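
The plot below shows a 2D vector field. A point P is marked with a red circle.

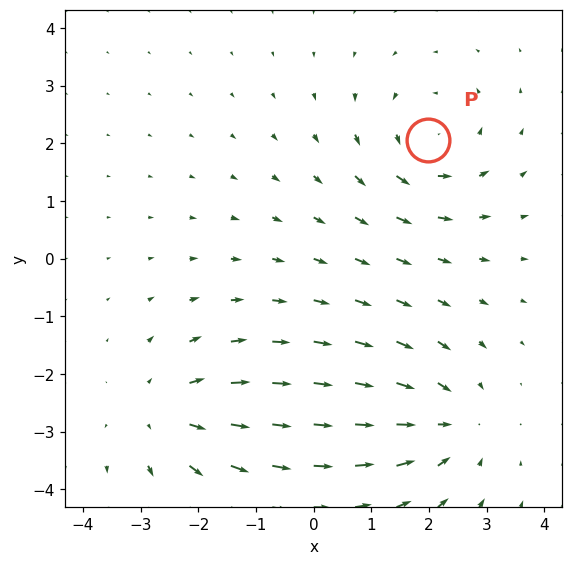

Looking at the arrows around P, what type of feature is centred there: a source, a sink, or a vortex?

vortex

At P (2.0, 2.1) the arrows circulate counterclockwise. Divergence ≈0, curl about +4 — near-zero divergence with nonzero curl is a vortex.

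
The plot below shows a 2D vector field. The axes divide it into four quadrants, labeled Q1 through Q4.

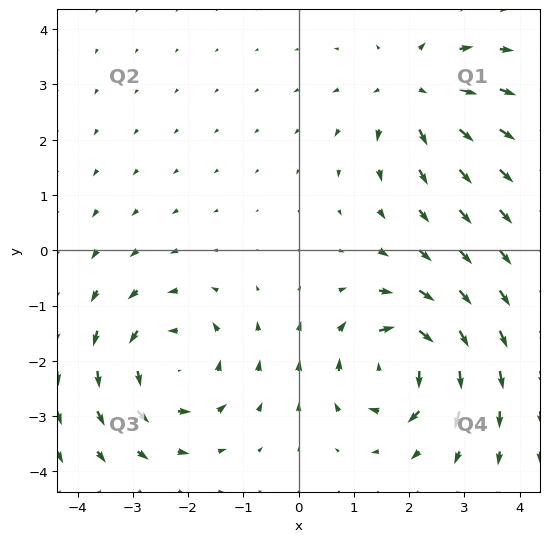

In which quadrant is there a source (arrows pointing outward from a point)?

Q1

The source sits at approximately (2.1, 2.9), which lies in quadrant Q1. The divergence there is about +4, positive as expected for a source.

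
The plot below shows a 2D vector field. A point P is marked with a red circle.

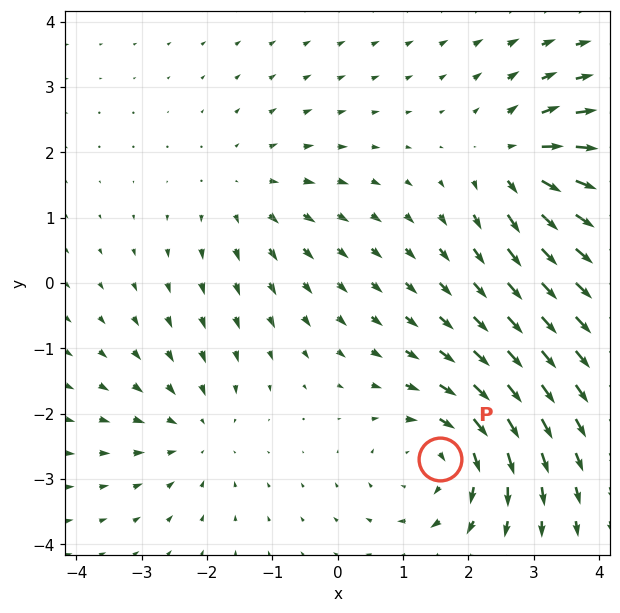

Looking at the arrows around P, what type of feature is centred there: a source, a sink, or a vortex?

At P (1.6, -2.7) the arrows circulate clockwise. Divergence ≈0, curl about -4 — near-zero divergence with nonzero curl is a vortex.

vortex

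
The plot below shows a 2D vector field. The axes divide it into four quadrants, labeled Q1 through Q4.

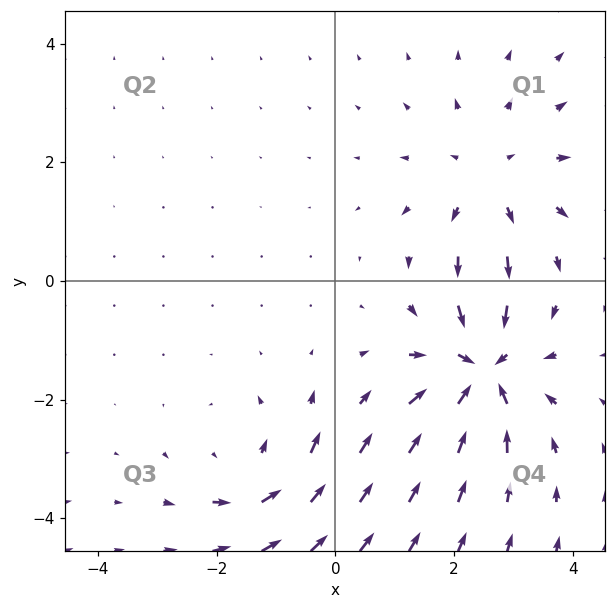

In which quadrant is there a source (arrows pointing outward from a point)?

Q1

The source sits at approximately (2.6, 1.7), which lies in quadrant Q1. The divergence there is about +3, positive as expected for a source.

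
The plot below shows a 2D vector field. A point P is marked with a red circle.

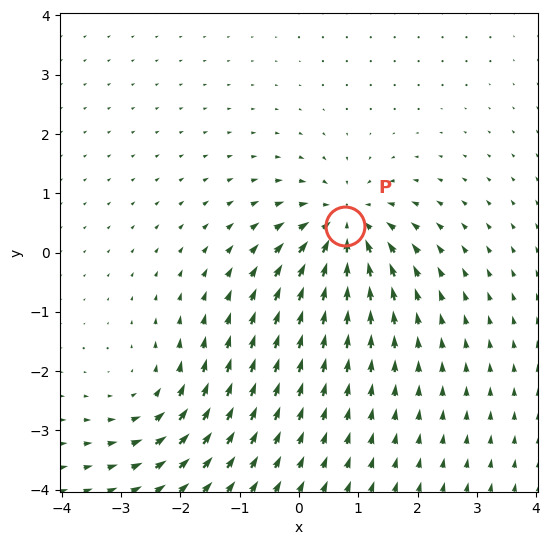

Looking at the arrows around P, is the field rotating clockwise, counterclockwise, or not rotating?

not rotating

Near P at (0.8, 0.4) the arrows show no circulation. The curl there is ≈0.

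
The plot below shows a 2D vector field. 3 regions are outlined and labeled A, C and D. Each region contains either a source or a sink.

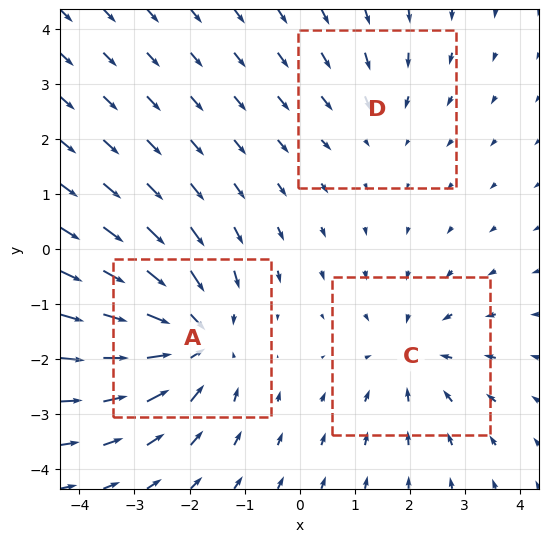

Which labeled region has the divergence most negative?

A

Divergence at each region's feature centre — A: about -4, C: about -3, D: about -2. Region A is most negative.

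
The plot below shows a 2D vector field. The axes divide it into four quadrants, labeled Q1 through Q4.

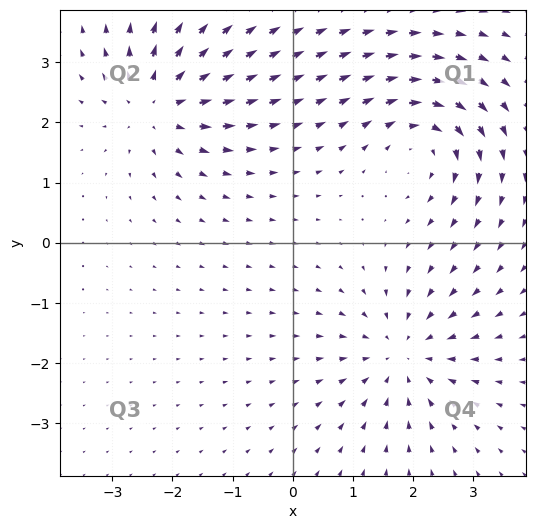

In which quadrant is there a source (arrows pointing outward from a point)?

Q2

The source sits at approximately (-2.2, 2.3), which lies in quadrant Q2. The divergence there is about +6, positive as expected for a source.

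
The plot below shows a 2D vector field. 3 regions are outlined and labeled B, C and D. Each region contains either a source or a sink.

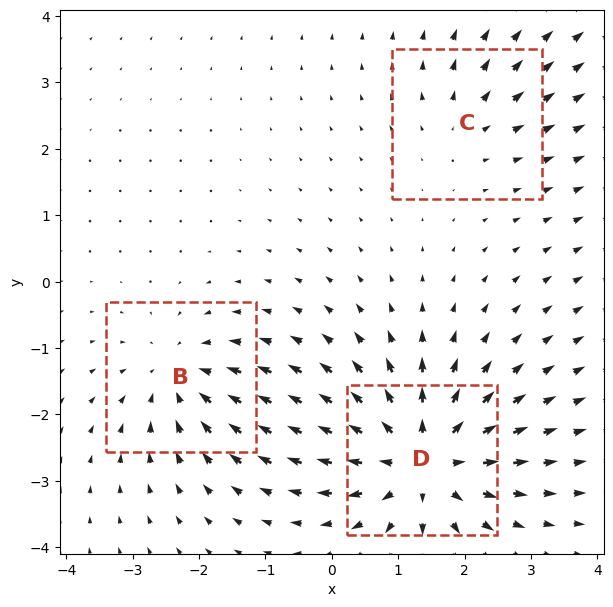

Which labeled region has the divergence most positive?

Divergence at each region's feature centre — B: about -3, C: about +2, D: about +5. Region D is most positive.

D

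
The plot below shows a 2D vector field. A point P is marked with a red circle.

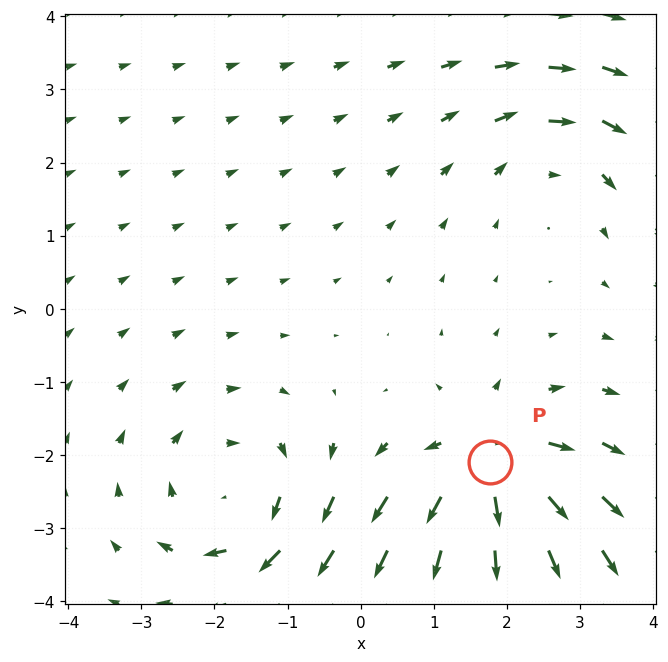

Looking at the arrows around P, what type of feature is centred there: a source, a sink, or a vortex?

source

At P (1.8, -2.1) the arrows spread outward. Divergence about +6, curl ≈0 — positive divergence with near-zero curl is a source.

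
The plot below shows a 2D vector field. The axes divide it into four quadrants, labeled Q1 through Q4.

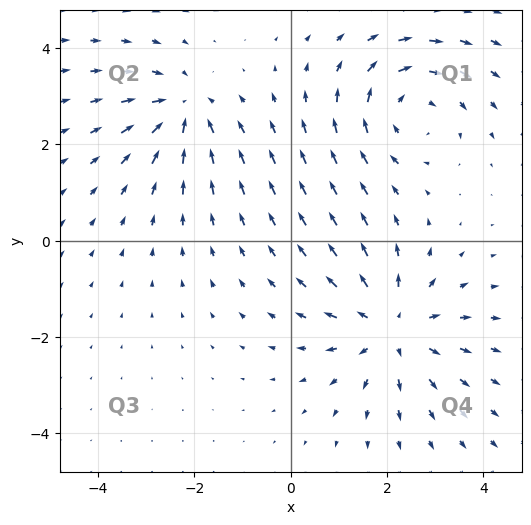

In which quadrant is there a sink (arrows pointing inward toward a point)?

Q2

The sink sits at approximately (-2.2, 2.7), which lies in quadrant Q2. The divergence there is about -4, negative as expected for a sink.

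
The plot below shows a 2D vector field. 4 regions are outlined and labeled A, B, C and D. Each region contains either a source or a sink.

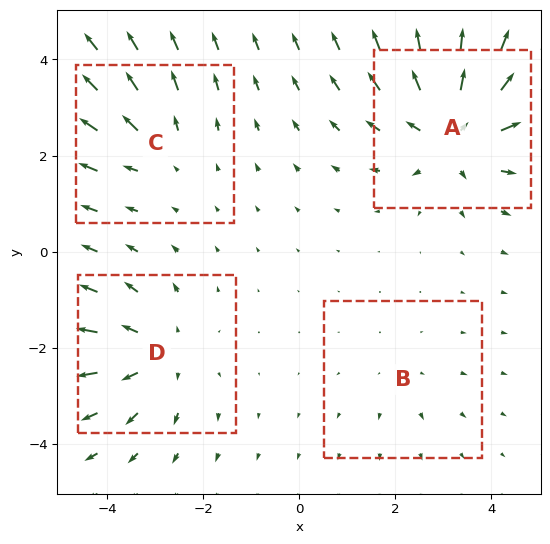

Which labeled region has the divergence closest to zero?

Divergence at each region's feature centre — A: about +6, B: about +2, C: about +3, D: about +4. Region B is closest to zero.

B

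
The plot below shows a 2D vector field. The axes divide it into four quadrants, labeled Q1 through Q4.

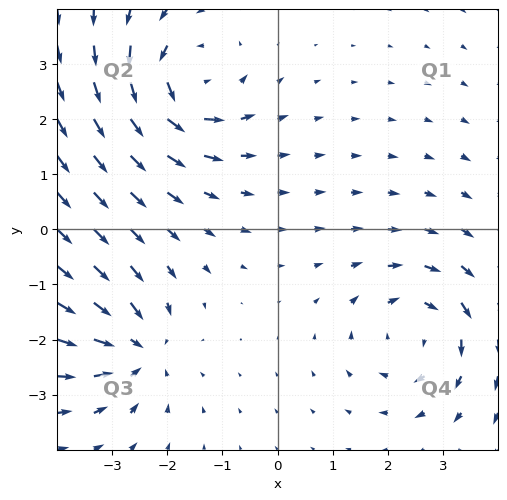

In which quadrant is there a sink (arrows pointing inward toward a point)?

Q3

The sink sits at approximately (-2.5, -2.2), which lies in quadrant Q3. The divergence there is about -5, negative as expected for a sink.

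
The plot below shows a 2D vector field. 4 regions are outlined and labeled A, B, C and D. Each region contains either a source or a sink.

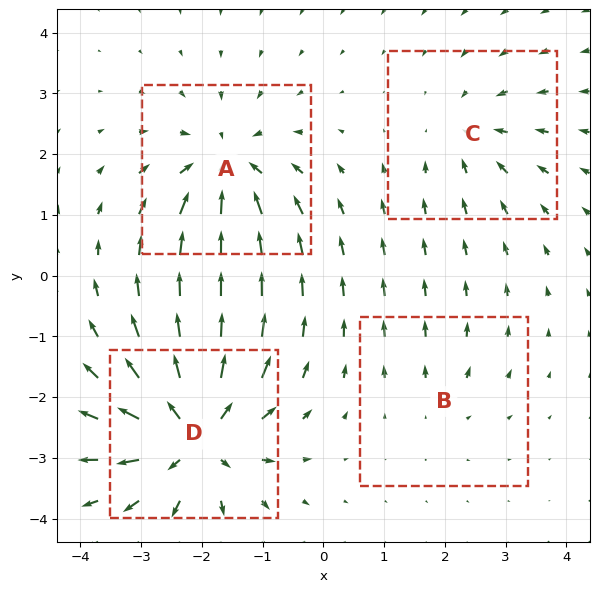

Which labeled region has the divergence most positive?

D

Divergence at each region's feature centre — A: about -6, B: about +2, C: about -3, D: about +8. Region D is most positive.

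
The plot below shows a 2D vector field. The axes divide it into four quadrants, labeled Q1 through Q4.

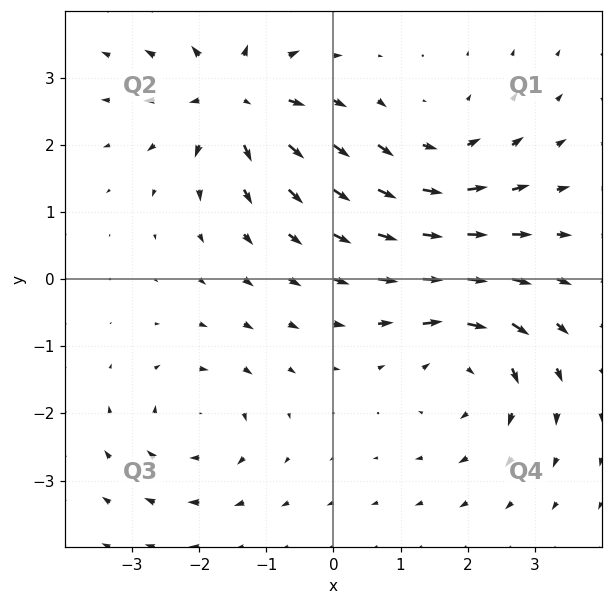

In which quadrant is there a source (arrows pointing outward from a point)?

The source sits at approximately (-1.5, 2.7), which lies in quadrant Q2. The divergence there is about +5, positive as expected for a source.

Q2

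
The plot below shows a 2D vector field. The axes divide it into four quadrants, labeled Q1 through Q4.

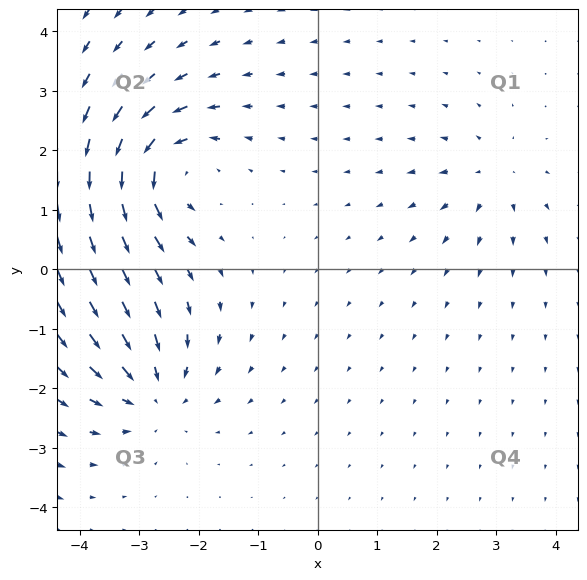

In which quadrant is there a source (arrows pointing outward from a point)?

The source sits at approximately (2.9, 1.6), which lies in quadrant Q1. The divergence there is about +4, positive as expected for a source.

Q1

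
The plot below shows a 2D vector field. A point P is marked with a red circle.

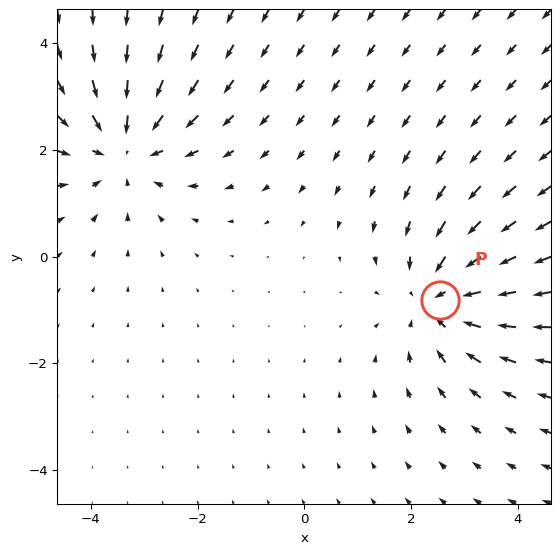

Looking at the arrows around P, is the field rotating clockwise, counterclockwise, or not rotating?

Near P at (2.5, -0.8) the arrows show no circulation. The curl there is ≈0.

not rotating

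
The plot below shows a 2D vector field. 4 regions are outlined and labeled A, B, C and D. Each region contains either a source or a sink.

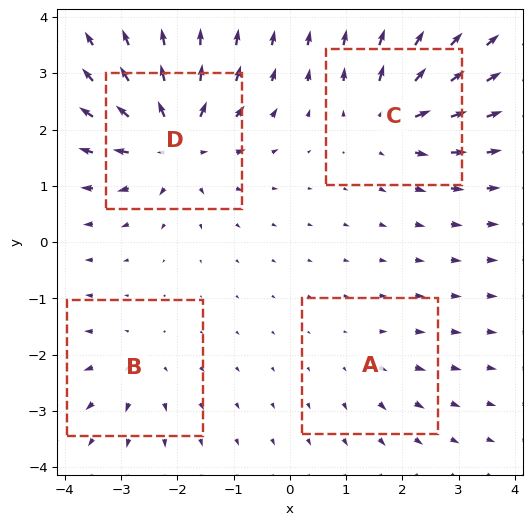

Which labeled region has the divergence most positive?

Divergence at each region's feature centre — A: about +3, B: about +4, C: about +6, D: about +9. Region D is most positive.

D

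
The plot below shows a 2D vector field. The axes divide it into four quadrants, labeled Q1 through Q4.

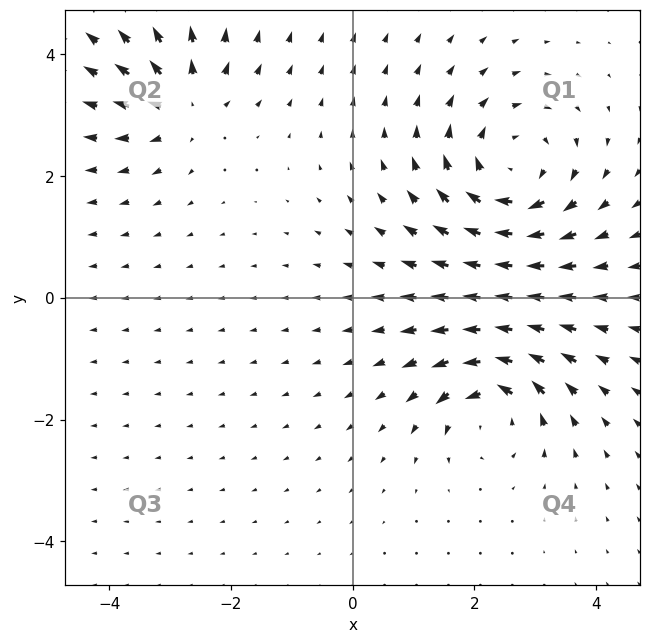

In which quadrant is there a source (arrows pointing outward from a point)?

Q2

The source sits at approximately (-2.8, 3.2), which lies in quadrant Q2. The divergence there is about +4, positive as expected for a source.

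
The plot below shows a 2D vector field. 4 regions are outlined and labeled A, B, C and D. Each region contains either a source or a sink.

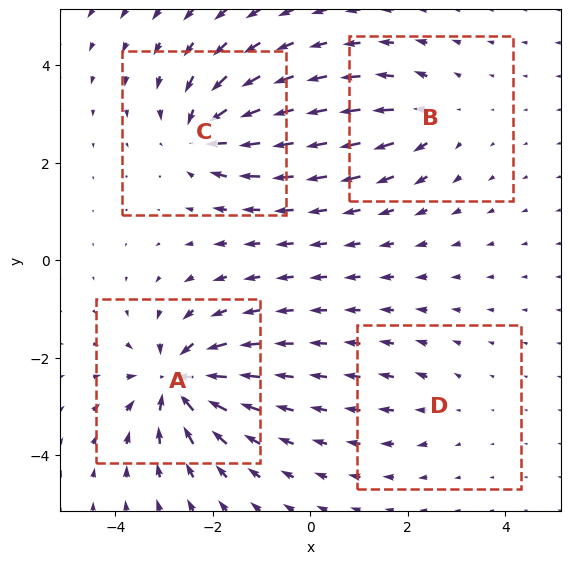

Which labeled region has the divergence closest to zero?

Divergence at each region's feature centre — A: about -9, B: about +4, C: about -7, D: about +2. Region D is closest to zero.

D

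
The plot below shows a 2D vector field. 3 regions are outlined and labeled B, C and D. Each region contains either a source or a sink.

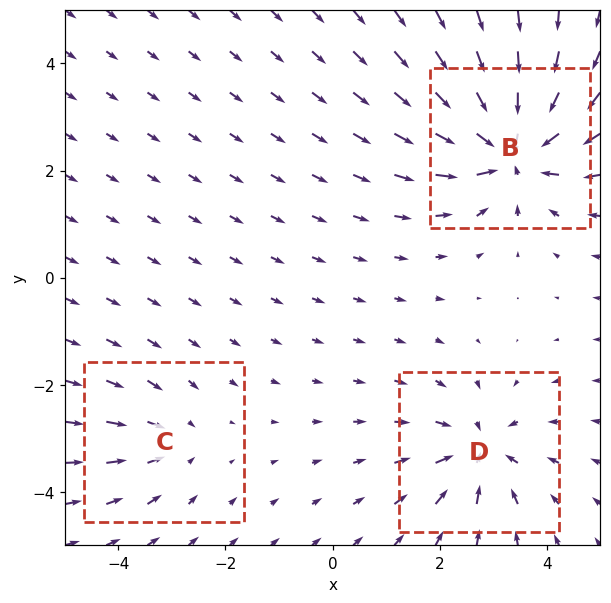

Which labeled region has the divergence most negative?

B

Divergence at each region's feature centre — B: about -5, C: about -2, D: about -4. Region B is most negative.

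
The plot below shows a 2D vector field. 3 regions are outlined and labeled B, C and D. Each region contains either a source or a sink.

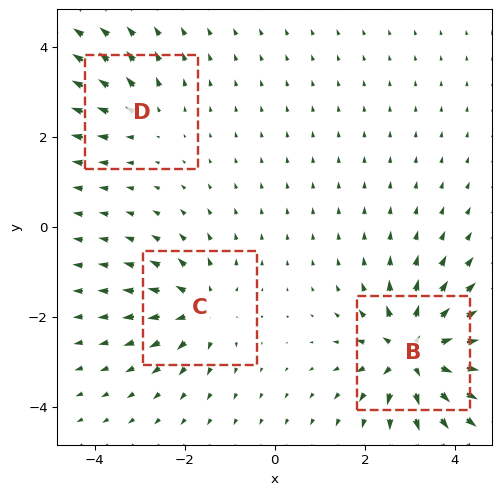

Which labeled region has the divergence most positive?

Divergence at each region's feature centre — B: about +6, C: about +4, D: about +3. Region B is most positive.

B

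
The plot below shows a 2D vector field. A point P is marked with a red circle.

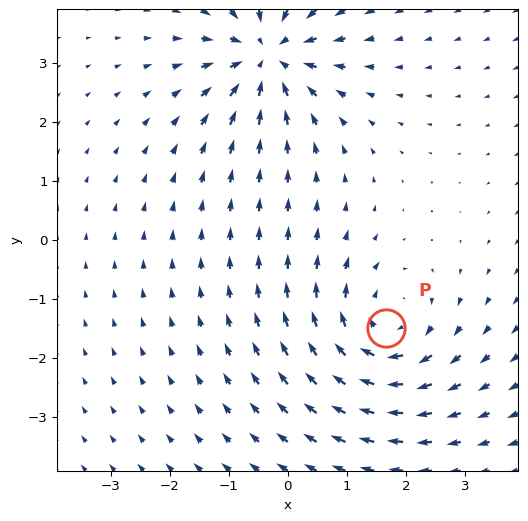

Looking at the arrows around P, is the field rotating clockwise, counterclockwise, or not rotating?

clockwise

Near P at (1.7, -1.5) the arrows circulate clockwise. The curl (z-component) there is about -3; negative curl means clockwise rotation.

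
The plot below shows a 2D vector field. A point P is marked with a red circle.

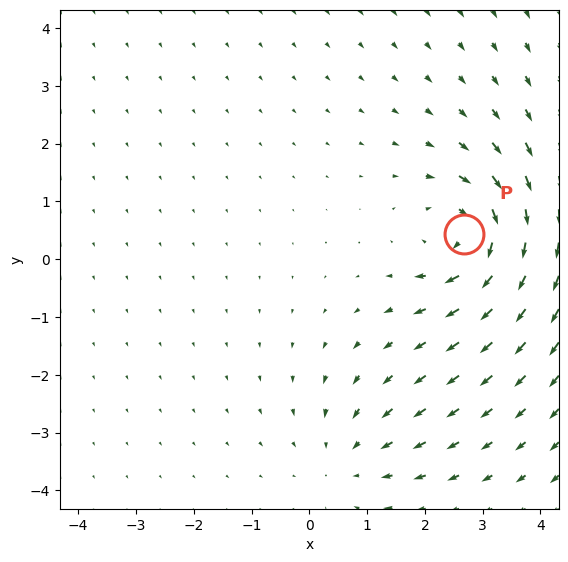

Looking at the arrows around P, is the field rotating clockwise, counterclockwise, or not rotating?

clockwise

Near P at (2.7, 0.4) the arrows circulate clockwise. The curl (z-component) there is about -6; negative curl means clockwise rotation.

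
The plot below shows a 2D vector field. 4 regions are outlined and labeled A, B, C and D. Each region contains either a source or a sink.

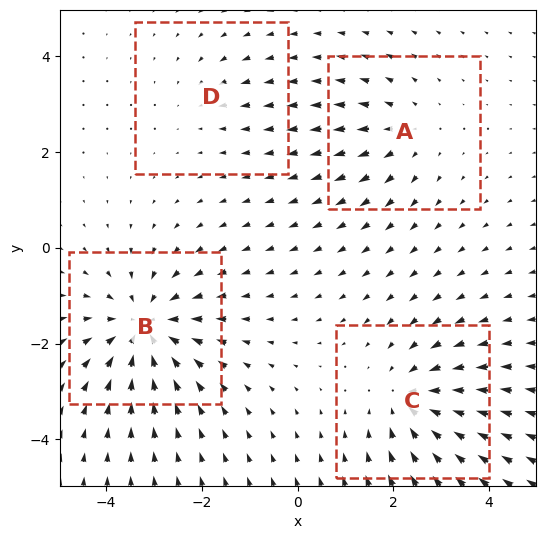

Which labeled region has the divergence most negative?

B

Divergence at each region's feature centre — A: about +3, B: about -6, C: about -5, D: about -2. Region B is most negative.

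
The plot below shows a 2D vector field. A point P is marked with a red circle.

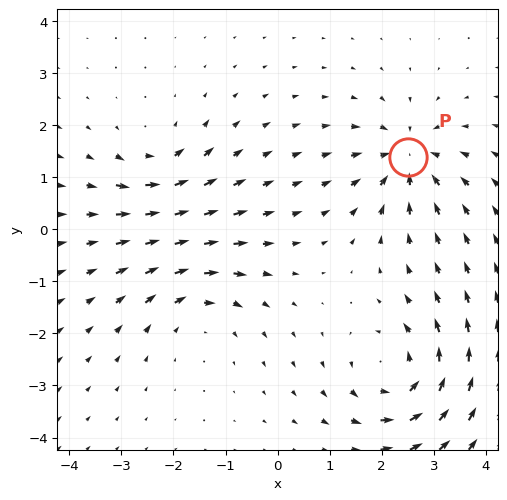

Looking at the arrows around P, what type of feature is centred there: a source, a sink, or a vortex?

At P (2.5, 1.4) the arrows converge inward. Divergence about -5, curl ≈0 — negative divergence with near-zero curl is a sink.

sink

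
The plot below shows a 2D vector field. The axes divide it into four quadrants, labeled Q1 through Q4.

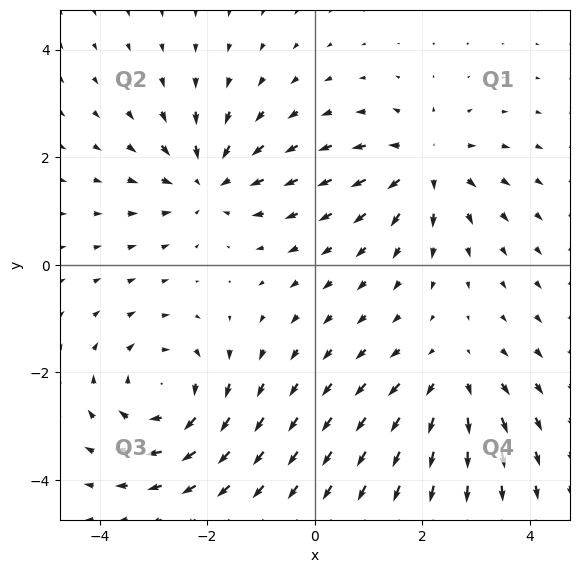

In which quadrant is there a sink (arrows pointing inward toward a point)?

The sink sits at approximately (-2.0, 1.5), which lies in quadrant Q2. The divergence there is about -4, negative as expected for a sink.

Q2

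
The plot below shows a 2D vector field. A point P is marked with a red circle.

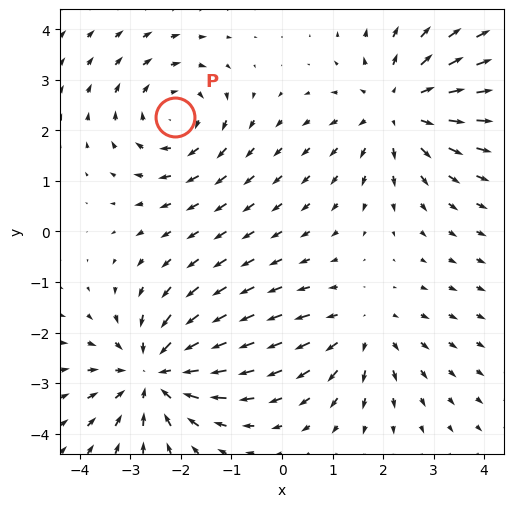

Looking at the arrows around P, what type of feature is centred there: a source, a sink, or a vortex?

vortex

At P (-2.1, 2.3) the arrows circulate clockwise. Divergence ≈0, curl about -4 — near-zero divergence with nonzero curl is a vortex.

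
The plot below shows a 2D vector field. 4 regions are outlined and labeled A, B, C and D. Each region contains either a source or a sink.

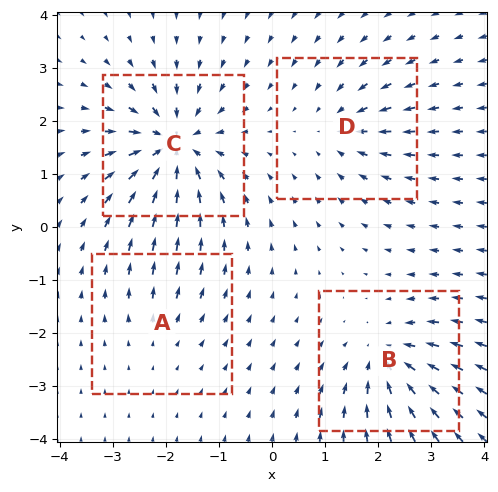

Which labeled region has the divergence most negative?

C

Divergence at each region's feature centre — A: about +2, B: about -6, C: about -9, D: about -4. Region C is most negative.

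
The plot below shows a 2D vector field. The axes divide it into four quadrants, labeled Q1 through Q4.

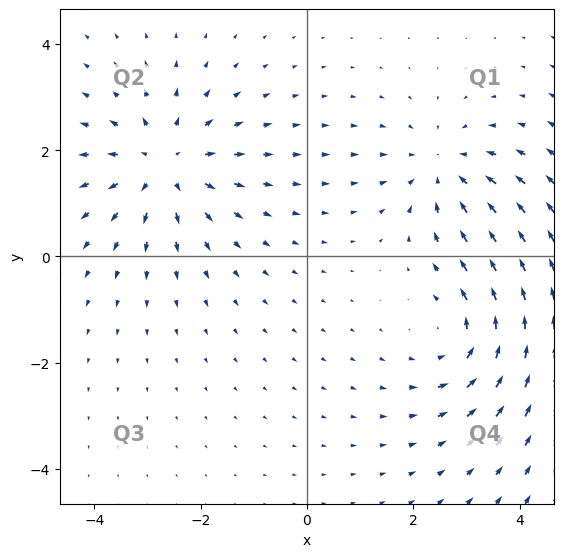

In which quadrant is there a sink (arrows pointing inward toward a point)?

Q1

The sink sits at approximately (2.6, 1.6), which lies in quadrant Q1. The divergence there is about -3, negative as expected for a sink.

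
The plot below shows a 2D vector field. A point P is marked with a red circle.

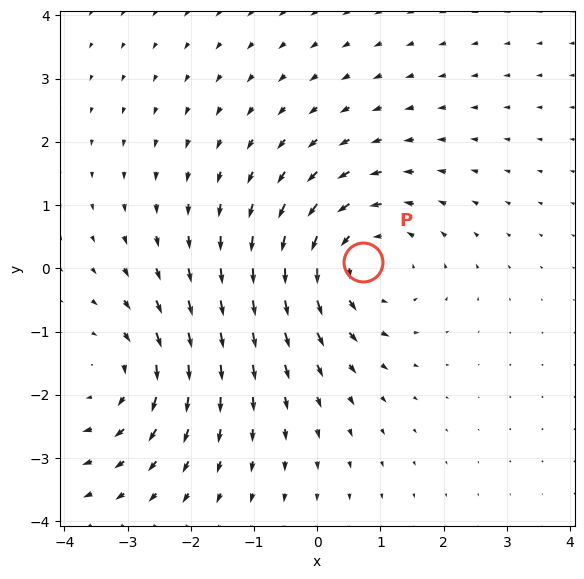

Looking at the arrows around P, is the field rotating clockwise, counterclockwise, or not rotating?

Near P at (0.7, 0.1) the arrows circulate counterclockwise. The curl (z-component) there is about +4; positive curl means counterclockwise rotation.

counterclockwise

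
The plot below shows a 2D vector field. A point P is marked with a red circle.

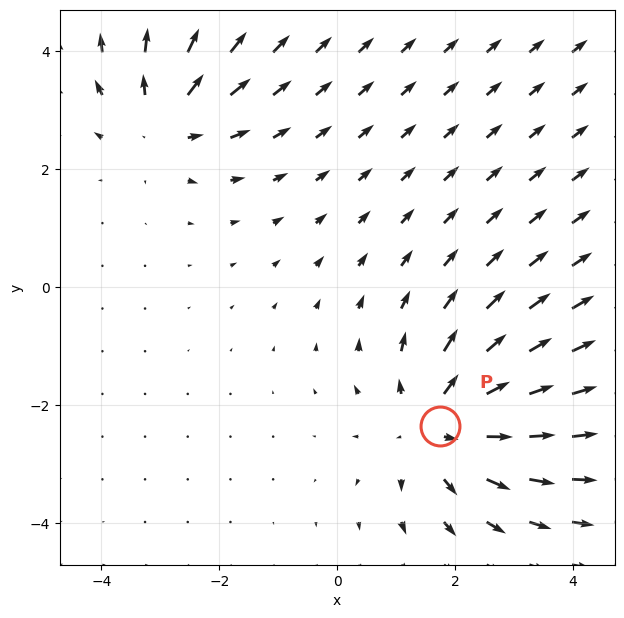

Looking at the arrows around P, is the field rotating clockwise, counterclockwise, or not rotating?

Near P at (1.7, -2.4) the arrows show no circulation. The curl there is ≈0.

not rotating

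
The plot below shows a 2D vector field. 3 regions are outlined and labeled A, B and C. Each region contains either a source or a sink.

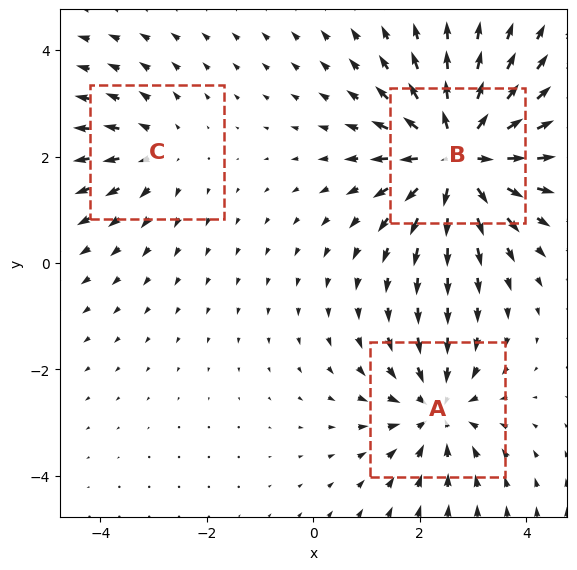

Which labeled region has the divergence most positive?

B

Divergence at each region's feature centre — A: about -3, B: about +6, C: about +2. Region B is most positive.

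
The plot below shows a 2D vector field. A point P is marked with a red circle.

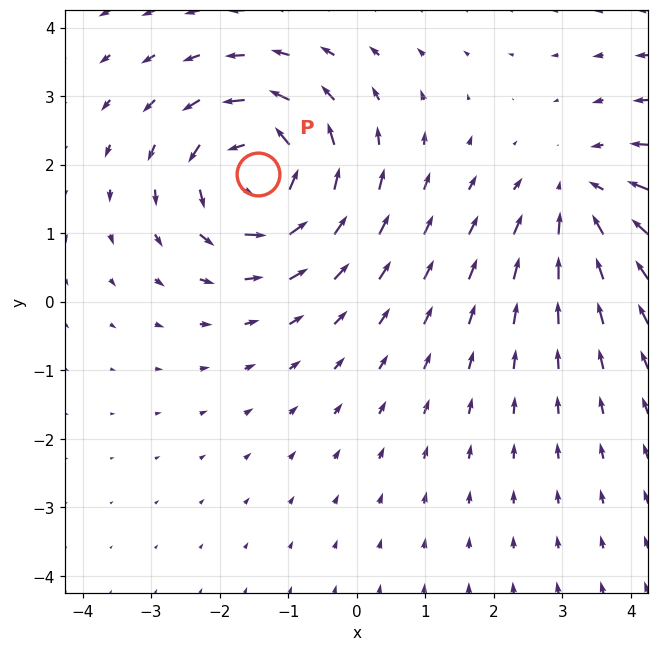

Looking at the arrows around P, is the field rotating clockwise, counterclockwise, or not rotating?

Near P at (-1.4, 1.9) the arrows circulate counterclockwise. The curl (z-component) there is about +5; positive curl means counterclockwise rotation.

counterclockwise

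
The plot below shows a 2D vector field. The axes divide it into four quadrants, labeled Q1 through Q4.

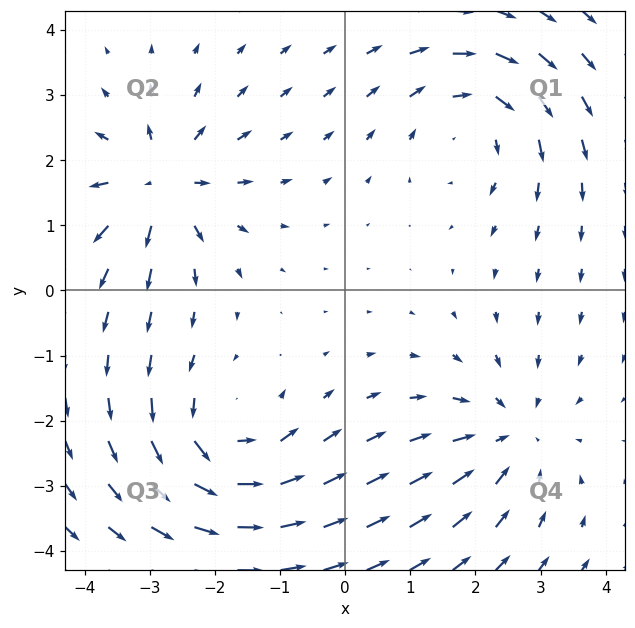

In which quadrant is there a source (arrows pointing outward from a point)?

Q2

The source sits at approximately (-2.8, 1.6), which lies in quadrant Q2. The divergence there is about +5, positive as expected for a source.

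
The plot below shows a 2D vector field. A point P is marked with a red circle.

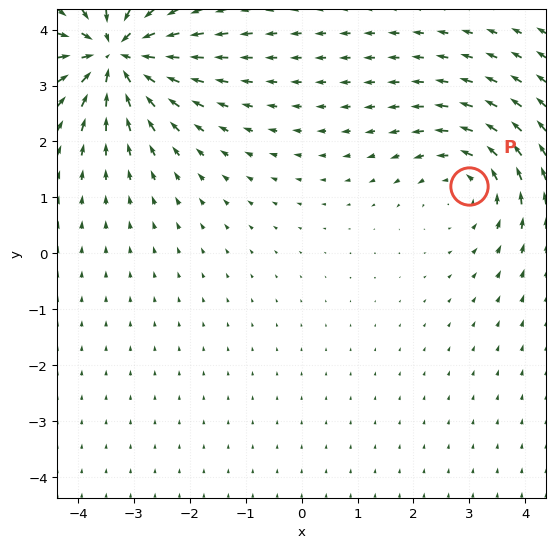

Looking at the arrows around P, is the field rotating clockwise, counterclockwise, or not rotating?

Near P at (3.0, 1.2) the arrows circulate counterclockwise. The curl (z-component) there is about +3; positive curl means counterclockwise rotation.

counterclockwise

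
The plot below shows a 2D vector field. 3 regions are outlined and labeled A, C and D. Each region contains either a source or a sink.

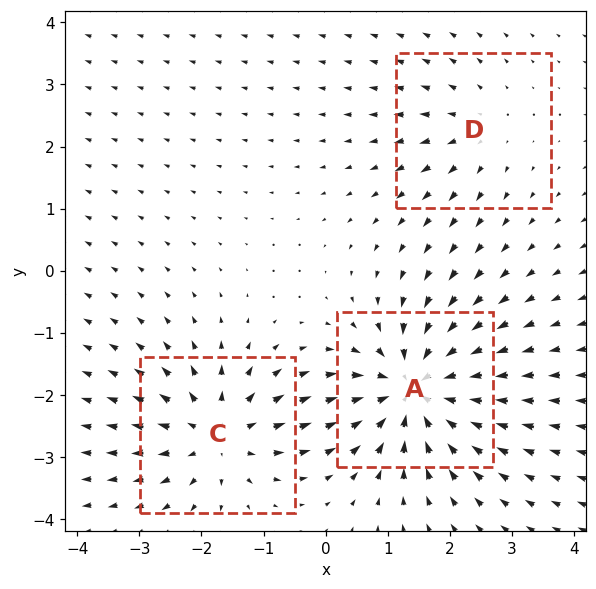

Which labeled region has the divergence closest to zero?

Divergence at each region's feature centre — A: about -5, C: about +4, D: about +2. Region D is closest to zero.

D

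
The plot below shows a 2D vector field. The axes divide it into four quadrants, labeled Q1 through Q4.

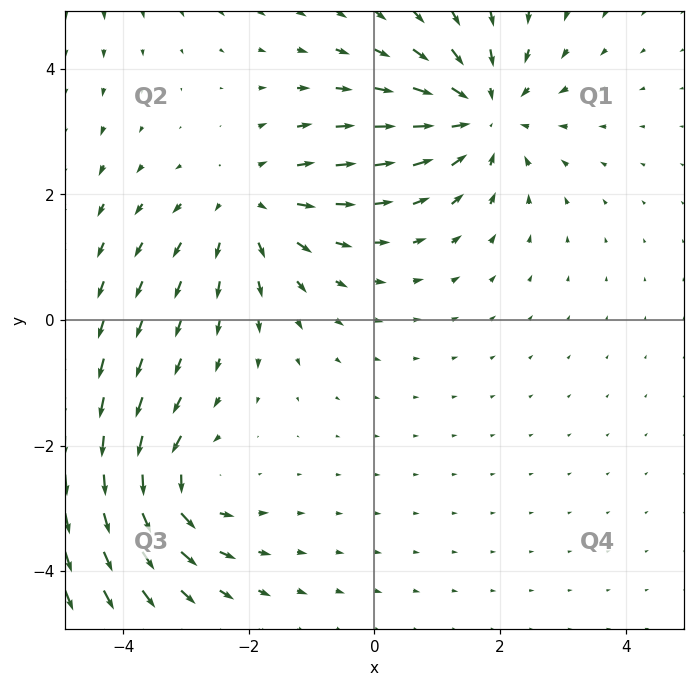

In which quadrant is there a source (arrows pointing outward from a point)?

The source sits at approximately (-2.0, 1.8), which lies in quadrant Q2. The divergence there is about +3, positive as expected for a source.

Q2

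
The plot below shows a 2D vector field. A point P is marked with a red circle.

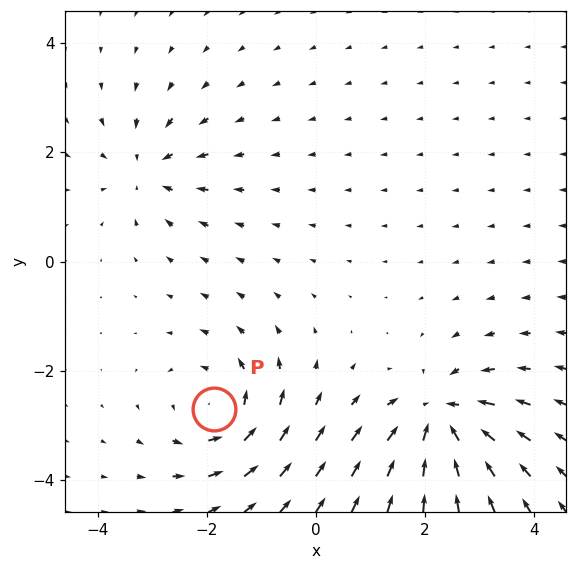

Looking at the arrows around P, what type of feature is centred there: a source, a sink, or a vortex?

vortex

At P (-1.9, -2.7) the arrows circulate counterclockwise. Divergence ≈0, curl about +5 — near-zero divergence with nonzero curl is a vortex.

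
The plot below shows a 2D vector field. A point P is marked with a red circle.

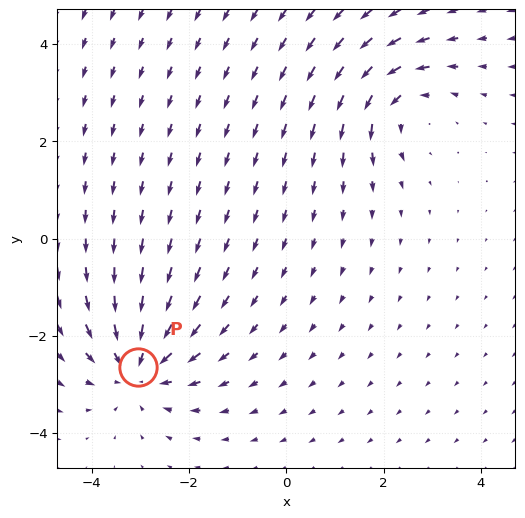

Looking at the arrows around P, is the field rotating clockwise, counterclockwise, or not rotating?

not rotating

Near P at (-3.1, -2.6) the arrows show no circulation. The curl there is ≈0.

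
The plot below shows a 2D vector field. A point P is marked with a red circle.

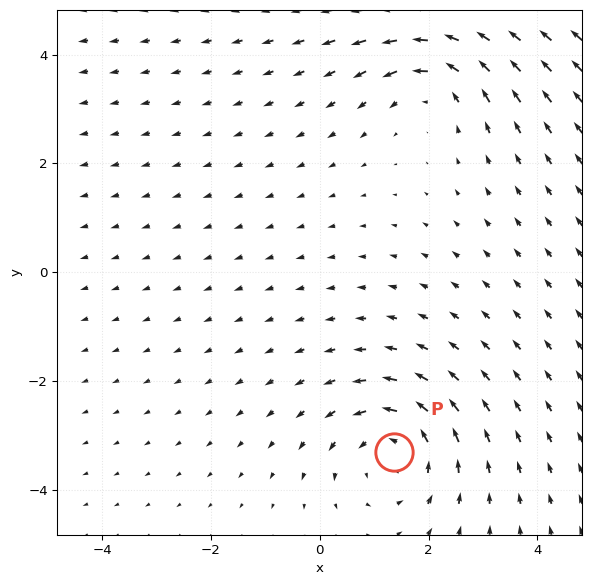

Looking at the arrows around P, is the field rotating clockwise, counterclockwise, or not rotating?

Near P at (1.4, -3.3) the arrows circulate counterclockwise. The curl (z-component) there is about +3; positive curl means counterclockwise rotation.

counterclockwise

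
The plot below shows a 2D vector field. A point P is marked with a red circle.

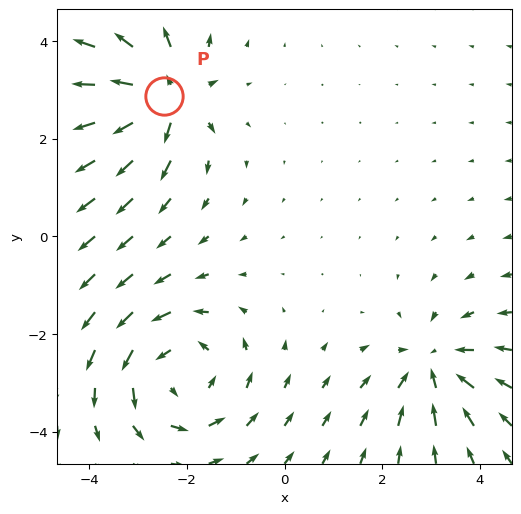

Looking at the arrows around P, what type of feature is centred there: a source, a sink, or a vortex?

At P (-2.5, 2.9) the arrows spread outward. Divergence about +6, curl ≈0 — positive divergence with near-zero curl is a source.

source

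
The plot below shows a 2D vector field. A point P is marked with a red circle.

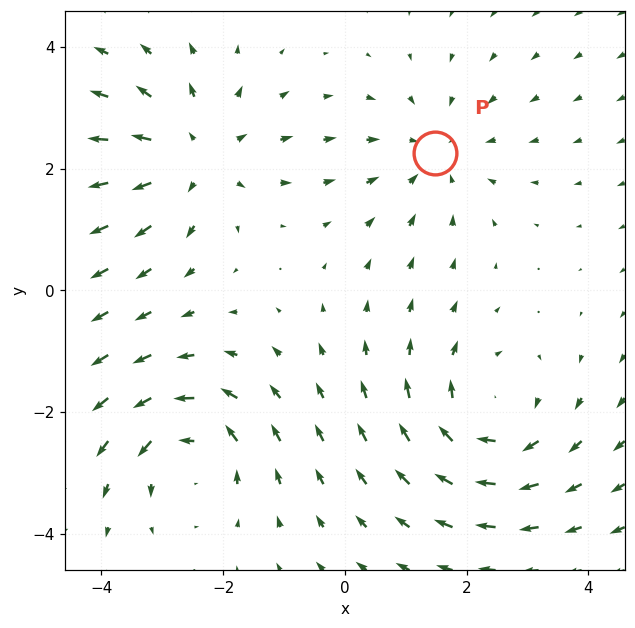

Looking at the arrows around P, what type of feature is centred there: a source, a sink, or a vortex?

At P (1.5, 2.3) the arrows converge inward. Divergence about -3, curl ≈0 — negative divergence with near-zero curl is a sink.

sink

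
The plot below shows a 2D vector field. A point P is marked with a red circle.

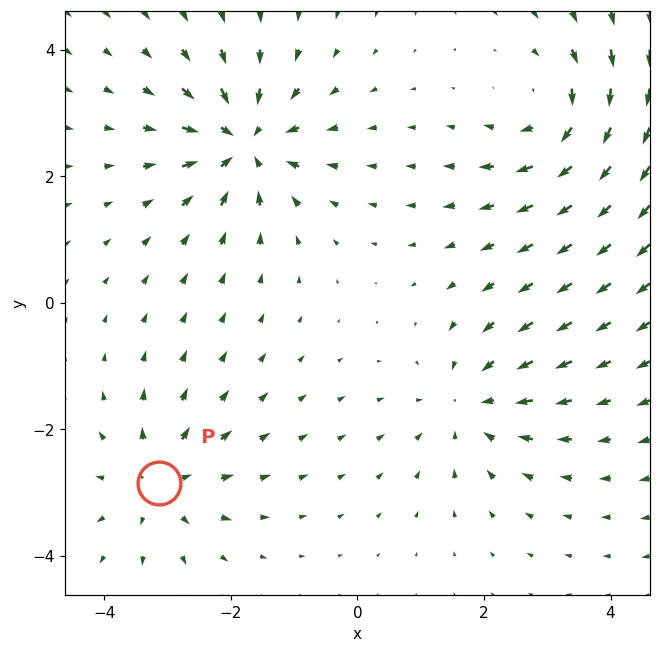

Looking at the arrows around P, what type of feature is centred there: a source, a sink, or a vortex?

source

At P (-3.1, -2.9) the arrows spread outward. Divergence about +4, curl ≈0 — positive divergence with near-zero curl is a source.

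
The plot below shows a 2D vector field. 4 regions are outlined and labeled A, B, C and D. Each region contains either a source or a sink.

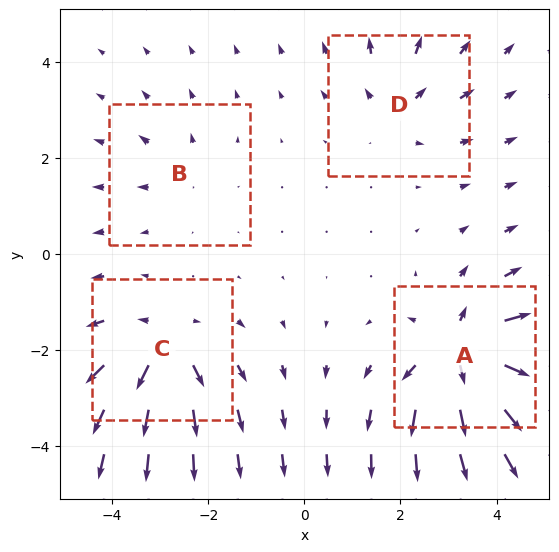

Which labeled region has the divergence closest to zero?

Divergence at each region's feature centre — A: about +8, B: about +2, C: about +6, D: about +4. Region B is closest to zero.

B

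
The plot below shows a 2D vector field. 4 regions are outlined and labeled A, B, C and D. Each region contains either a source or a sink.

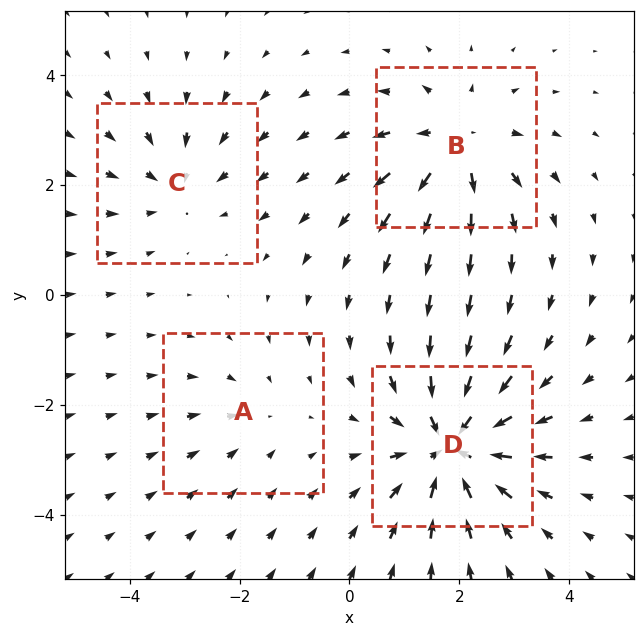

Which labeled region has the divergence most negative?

Divergence at each region's feature centre — A: about -2, B: about +5, C: about -3, D: about -7. Region D is most negative.

D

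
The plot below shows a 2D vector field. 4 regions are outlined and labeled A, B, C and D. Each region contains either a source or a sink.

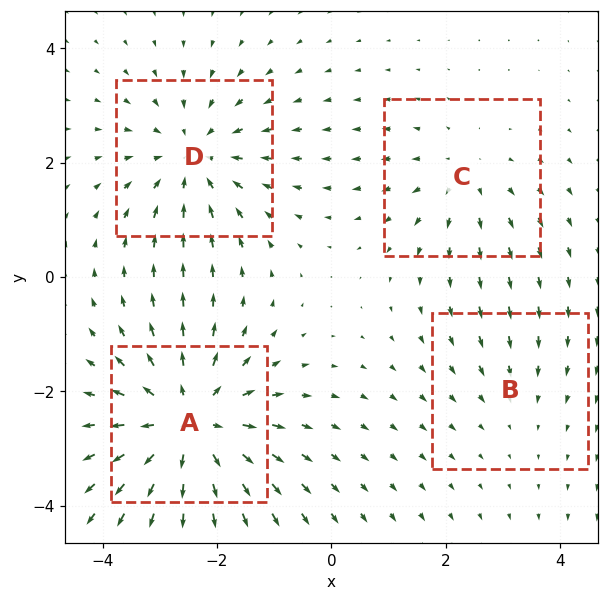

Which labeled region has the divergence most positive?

A

Divergence at each region's feature centre — A: about +6, B: about -2, C: about +3, D: about -4. Region A is most positive.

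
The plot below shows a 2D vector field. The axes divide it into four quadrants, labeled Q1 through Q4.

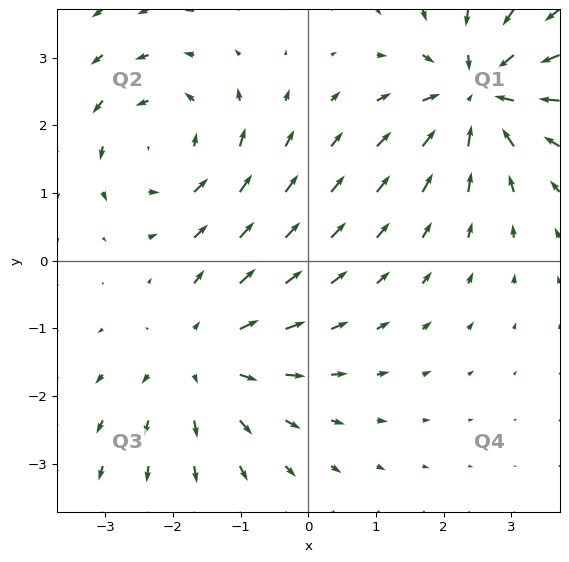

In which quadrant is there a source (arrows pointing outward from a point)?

Q3

The source sits at approximately (-1.5, -1.4), which lies in quadrant Q3. The divergence there is about +3, positive as expected for a source.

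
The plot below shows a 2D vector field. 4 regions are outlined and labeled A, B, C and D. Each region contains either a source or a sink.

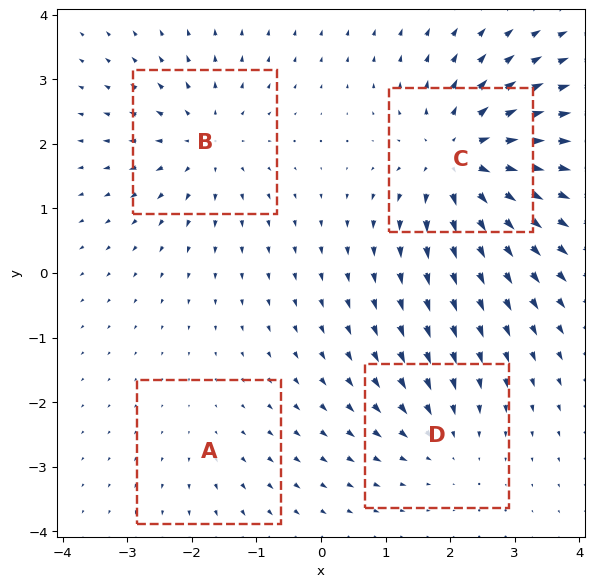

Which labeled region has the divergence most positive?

Divergence at each region's feature centre — A: about +2, B: about +5, C: about +8, D: about -4. Region C is most positive.

C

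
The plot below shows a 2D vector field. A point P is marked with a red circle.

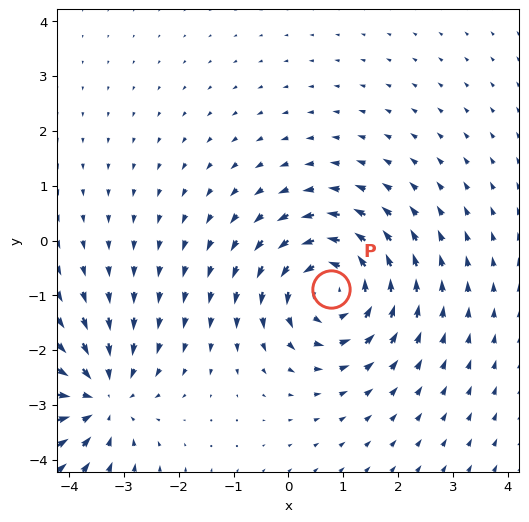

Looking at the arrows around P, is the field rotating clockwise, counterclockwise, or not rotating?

Near P at (0.8, -0.9) the arrows circulate counterclockwise. The curl (z-component) there is about +4; positive curl means counterclockwise rotation.

counterclockwise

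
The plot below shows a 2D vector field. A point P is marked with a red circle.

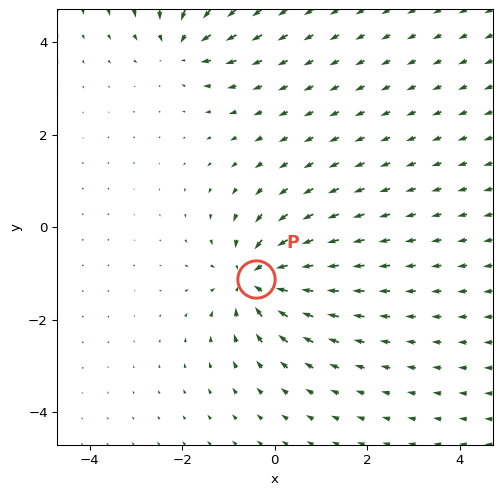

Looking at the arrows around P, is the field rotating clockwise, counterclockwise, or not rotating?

Near P at (-0.4, -1.1) the arrows show no circulation. The curl there is ≈0.

not rotating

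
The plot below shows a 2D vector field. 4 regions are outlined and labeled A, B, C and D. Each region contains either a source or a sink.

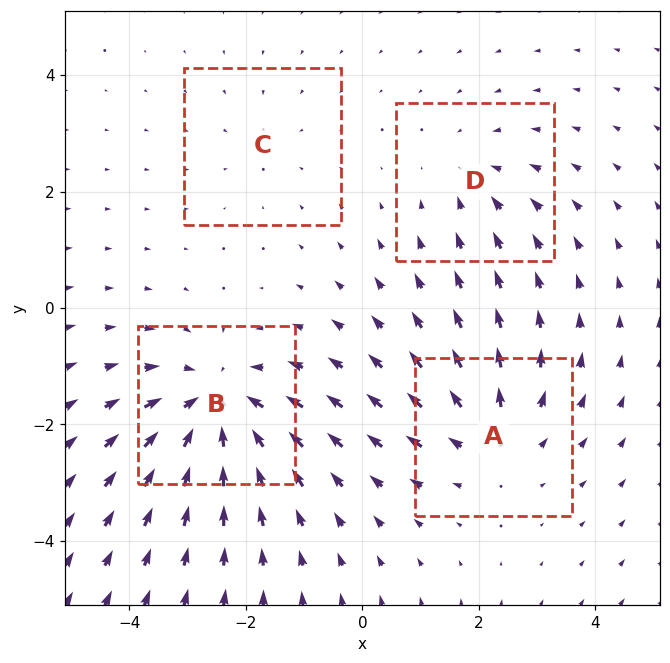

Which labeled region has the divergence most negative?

B

Divergence at each region's feature centre — A: about +4, B: about -6, C: about -2, D: about -3. Region B is most negative.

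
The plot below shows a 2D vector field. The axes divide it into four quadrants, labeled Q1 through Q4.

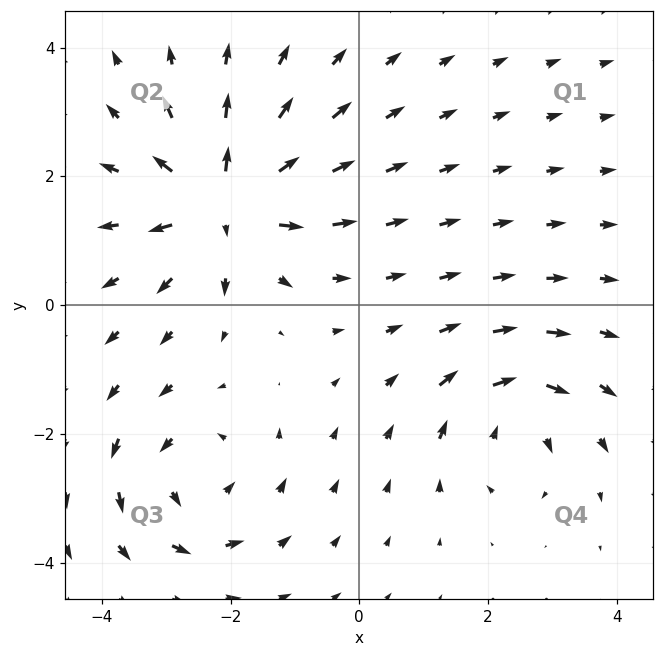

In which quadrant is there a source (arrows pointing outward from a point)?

The source sits at approximately (-2.1, 1.6), which lies in quadrant Q2. The divergence there is about +5, positive as expected for a source.

Q2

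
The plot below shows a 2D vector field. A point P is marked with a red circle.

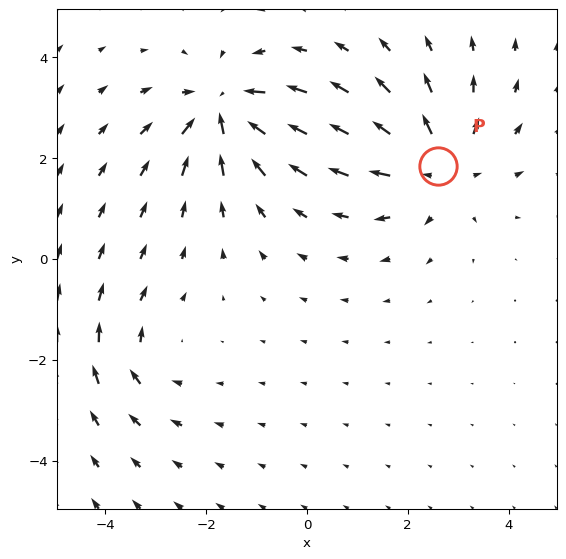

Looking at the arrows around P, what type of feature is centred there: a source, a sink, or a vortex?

At P (2.6, 1.8) the arrows spread outward. Divergence about +4, curl ≈0 — positive divergence with near-zero curl is a source.

source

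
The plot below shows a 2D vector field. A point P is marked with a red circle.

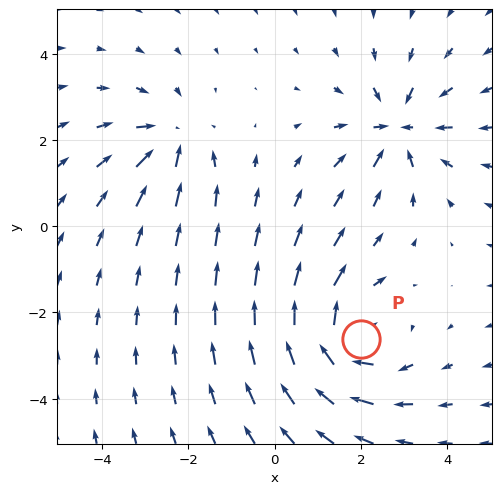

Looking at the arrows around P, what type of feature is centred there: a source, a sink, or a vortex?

At P (2.0, -2.6) the arrows circulate clockwise. Divergence ≈0, curl about -4 — near-zero divergence with nonzero curl is a vortex.

vortex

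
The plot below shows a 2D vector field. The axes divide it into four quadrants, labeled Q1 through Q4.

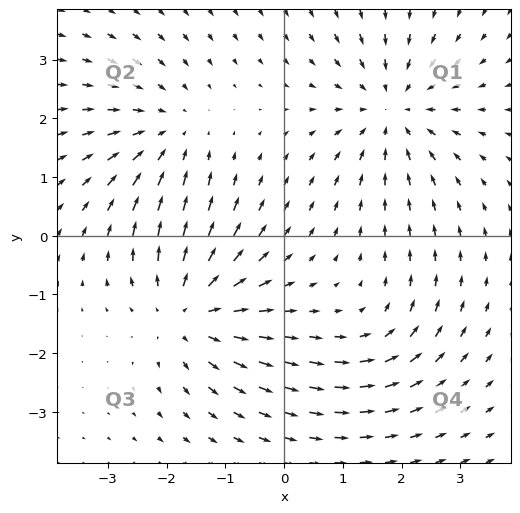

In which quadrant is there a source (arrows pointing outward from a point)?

The source sits at approximately (-1.6, -1.3), which lies in quadrant Q3. The divergence there is about +5, positive as expected for a source.

Q3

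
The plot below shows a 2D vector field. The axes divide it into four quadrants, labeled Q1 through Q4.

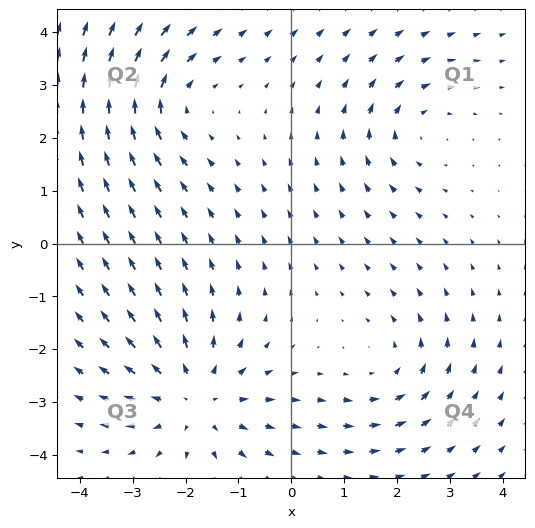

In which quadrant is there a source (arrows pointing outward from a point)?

The source sits at approximately (-1.8, -2.9), which lies in quadrant Q3. The divergence there is about +4, positive as expected for a source.

Q3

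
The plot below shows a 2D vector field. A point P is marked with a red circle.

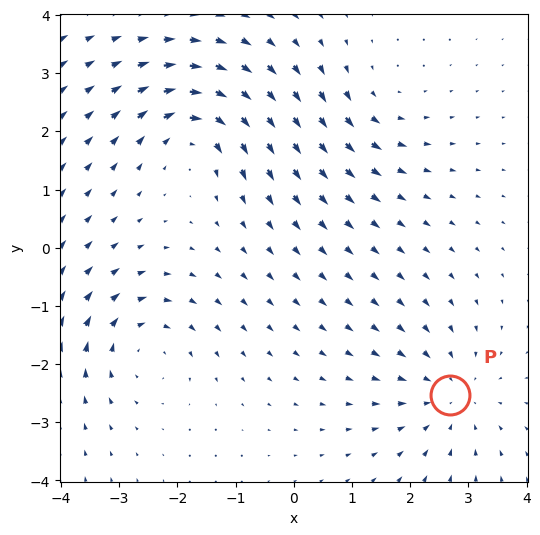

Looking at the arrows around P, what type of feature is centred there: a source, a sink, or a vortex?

At P (2.7, -2.5) the arrows converge inward. Divergence about -4, curl ≈0 — negative divergence with near-zero curl is a sink.

sink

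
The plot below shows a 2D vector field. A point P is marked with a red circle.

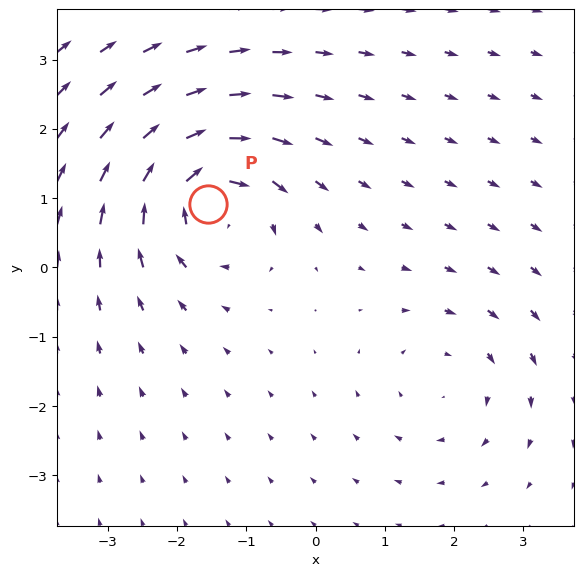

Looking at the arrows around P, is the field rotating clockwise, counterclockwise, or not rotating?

clockwise

Near P at (-1.6, 0.9) the arrows circulate clockwise. The curl (z-component) there is about -6; negative curl means clockwise rotation.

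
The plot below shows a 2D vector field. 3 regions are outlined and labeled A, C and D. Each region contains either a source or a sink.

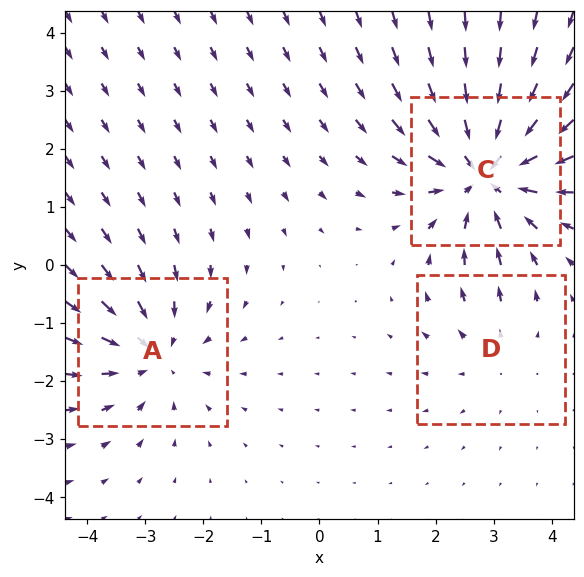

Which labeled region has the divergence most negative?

Divergence at each region's feature centre — A: about -3, C: about -5, D: about +2. Region C is most negative.

C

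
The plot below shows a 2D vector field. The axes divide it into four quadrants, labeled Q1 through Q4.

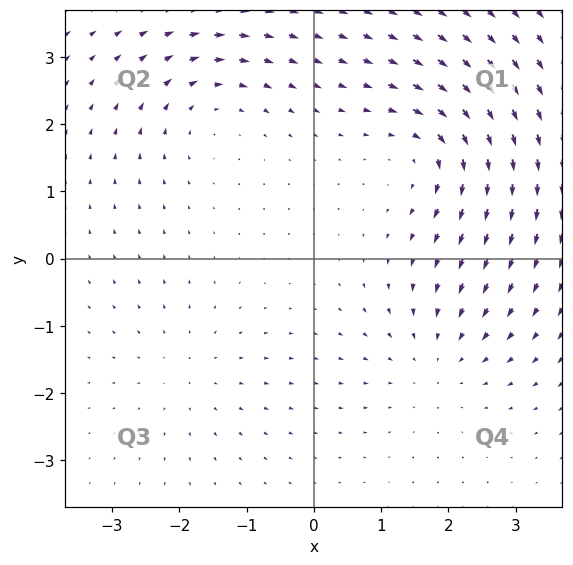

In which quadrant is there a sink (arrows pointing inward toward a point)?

Q4

The sink sits at approximately (1.9, -1.5), which lies in quadrant Q4. The divergence there is about -4, negative as expected for a sink.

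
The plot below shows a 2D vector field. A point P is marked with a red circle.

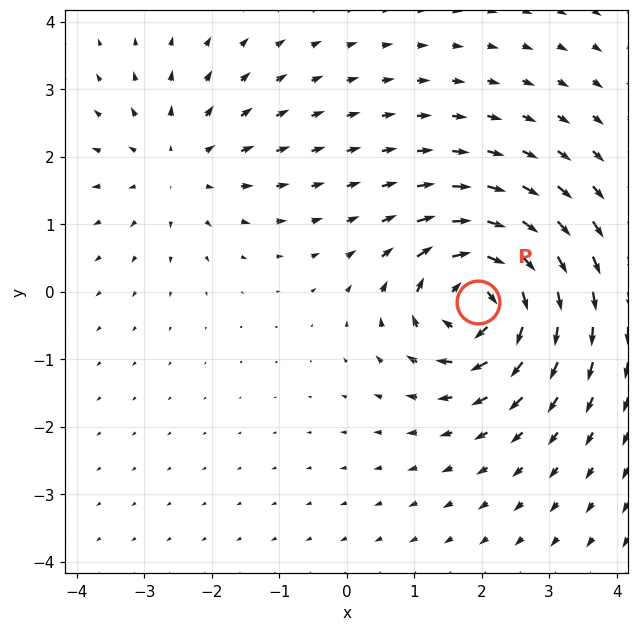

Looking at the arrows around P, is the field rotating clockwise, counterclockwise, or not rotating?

Near P at (1.9, -0.1) the arrows circulate clockwise. The curl (z-component) there is about -7; negative curl means clockwise rotation.

clockwise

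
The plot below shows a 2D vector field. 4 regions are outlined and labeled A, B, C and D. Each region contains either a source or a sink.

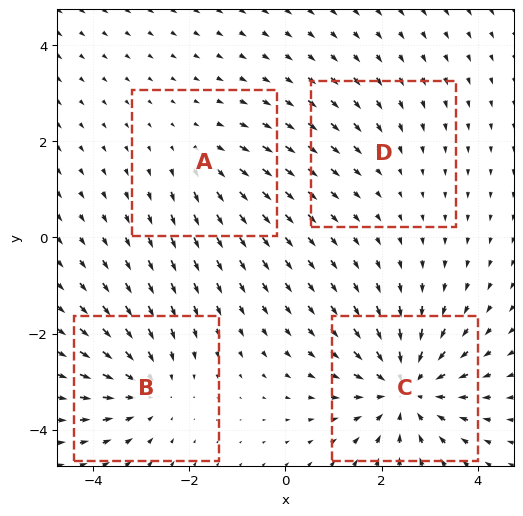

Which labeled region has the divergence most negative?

C

Divergence at each region's feature centre — A: about +3, B: about -4, C: about -6, D: about -2. Region C is most negative.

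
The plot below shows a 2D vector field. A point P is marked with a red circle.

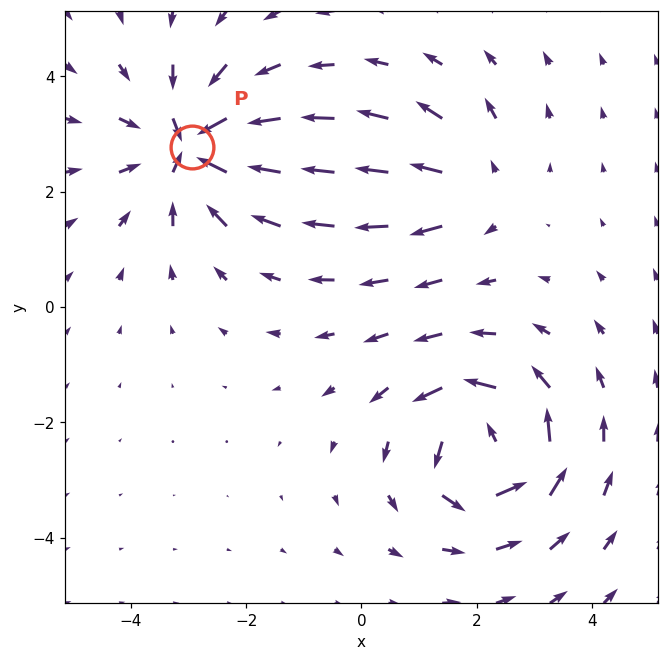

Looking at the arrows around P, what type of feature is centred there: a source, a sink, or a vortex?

sink

At P (-2.9, 2.8) the arrows converge inward. Divergence about -6, curl ≈0 — negative divergence with near-zero curl is a sink.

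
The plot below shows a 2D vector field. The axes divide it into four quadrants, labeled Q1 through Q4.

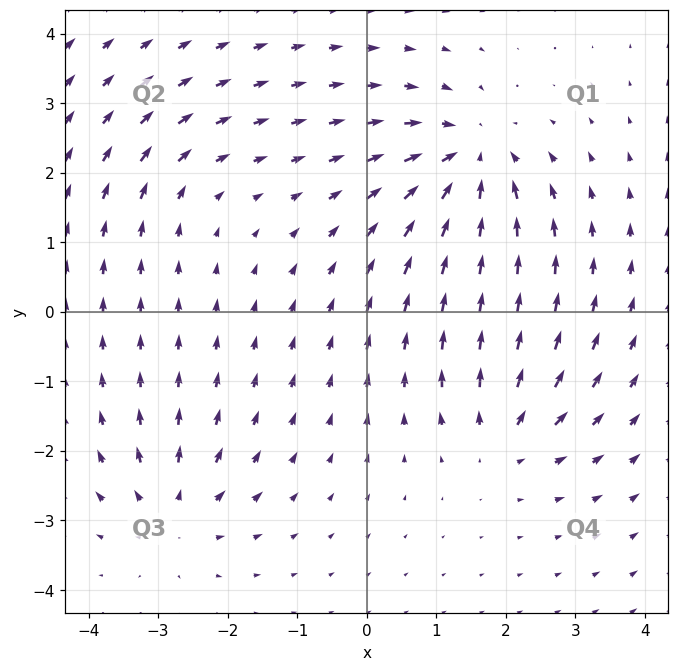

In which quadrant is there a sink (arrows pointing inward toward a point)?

Q1

The sink sits at approximately (1.5, 2.2), which lies in quadrant Q1. The divergence there is about -5, negative as expected for a sink.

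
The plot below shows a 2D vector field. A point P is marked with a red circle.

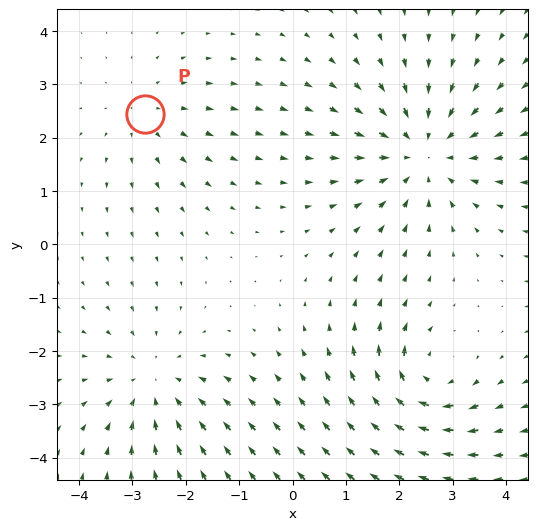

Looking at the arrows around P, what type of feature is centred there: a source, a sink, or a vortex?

source

At P (-2.8, 2.4) the arrows spread outward. Divergence about +2, curl ≈0 — positive divergence with near-zero curl is a source.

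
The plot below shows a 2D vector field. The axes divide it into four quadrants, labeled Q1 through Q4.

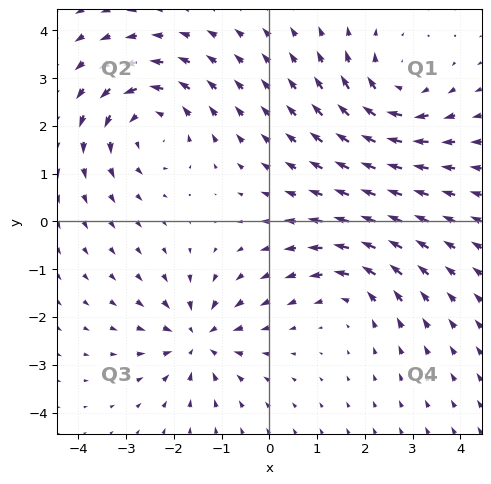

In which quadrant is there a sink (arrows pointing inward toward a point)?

Q3

The sink sits at approximately (-1.5, -2.5), which lies in quadrant Q3. The divergence there is about -4, negative as expected for a sink.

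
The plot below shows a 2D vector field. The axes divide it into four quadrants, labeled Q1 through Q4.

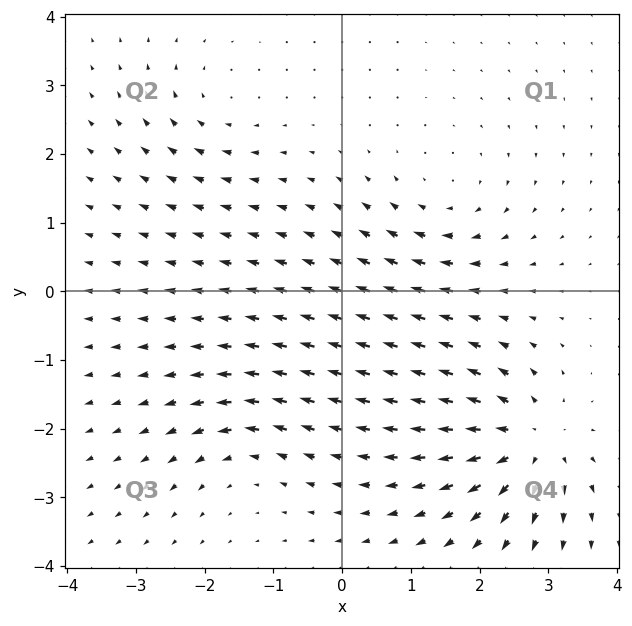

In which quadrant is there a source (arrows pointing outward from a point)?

The source sits at approximately (2.7, -2.2), which lies in quadrant Q4. The divergence there is about +6, positive as expected for a source.

Q4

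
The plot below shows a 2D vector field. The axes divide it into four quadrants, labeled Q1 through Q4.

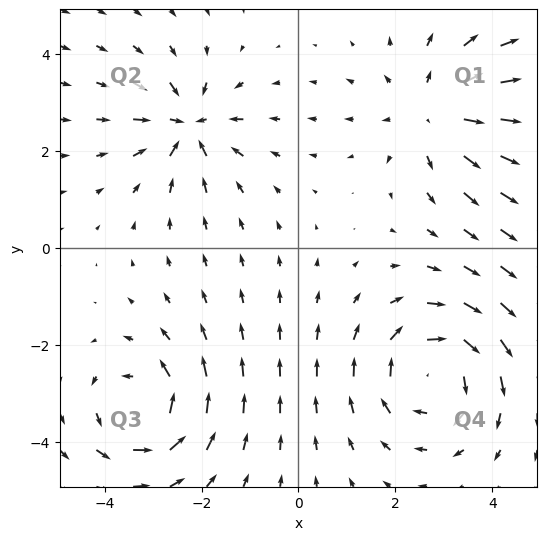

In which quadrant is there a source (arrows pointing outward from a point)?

Q1

The source sits at approximately (2.8, 2.8), which lies in quadrant Q1. The divergence there is about +4, positive as expected for a source.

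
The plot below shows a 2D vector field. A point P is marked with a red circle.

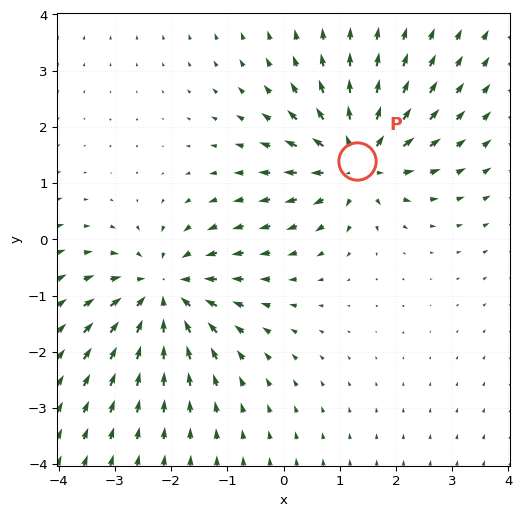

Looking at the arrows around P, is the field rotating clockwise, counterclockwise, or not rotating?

not rotating

Near P at (1.3, 1.4) the arrows show no circulation. The curl there is ≈0.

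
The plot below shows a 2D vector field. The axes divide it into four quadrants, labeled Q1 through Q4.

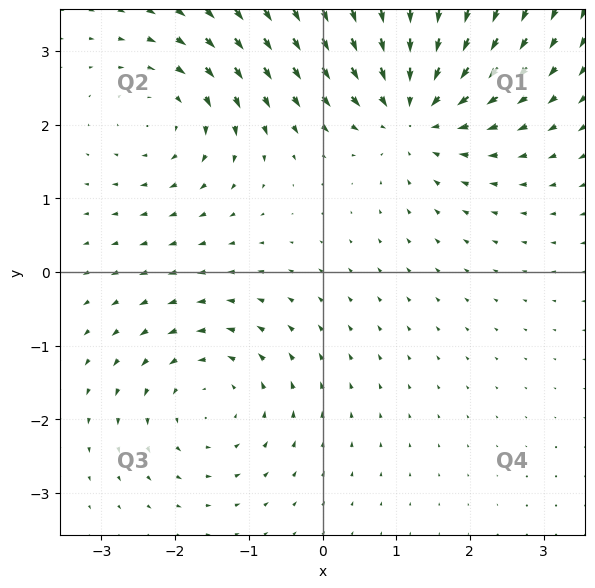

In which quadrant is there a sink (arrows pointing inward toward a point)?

Q1

The sink sits at approximately (1.2, 2.2), which lies in quadrant Q1. The divergence there is about -5, negative as expected for a sink.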